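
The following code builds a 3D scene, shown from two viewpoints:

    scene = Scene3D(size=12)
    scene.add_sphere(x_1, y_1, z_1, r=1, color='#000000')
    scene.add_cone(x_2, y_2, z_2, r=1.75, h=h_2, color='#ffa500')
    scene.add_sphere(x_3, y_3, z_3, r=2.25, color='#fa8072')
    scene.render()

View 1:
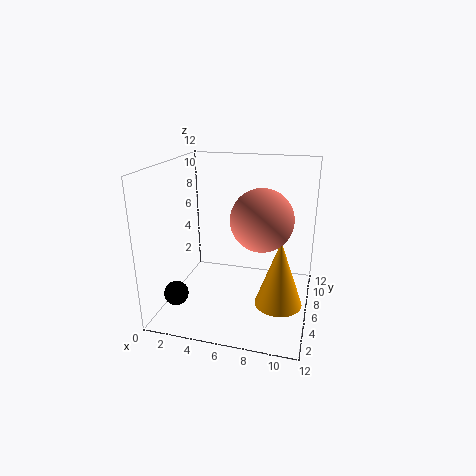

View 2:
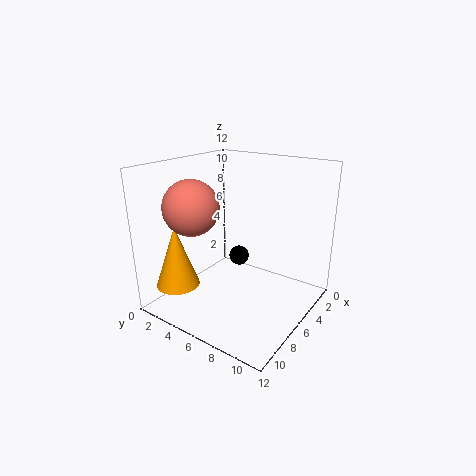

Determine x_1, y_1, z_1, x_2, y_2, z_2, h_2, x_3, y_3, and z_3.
x_1 = 1.5
y_1 = 3
z_1 = 1.75
x_2 = 10
y_2 = 2.75
z_2 = 2.5
h_2 = 5
x_3 = 8.5
y_3 = 3.25
z_3 = 8.75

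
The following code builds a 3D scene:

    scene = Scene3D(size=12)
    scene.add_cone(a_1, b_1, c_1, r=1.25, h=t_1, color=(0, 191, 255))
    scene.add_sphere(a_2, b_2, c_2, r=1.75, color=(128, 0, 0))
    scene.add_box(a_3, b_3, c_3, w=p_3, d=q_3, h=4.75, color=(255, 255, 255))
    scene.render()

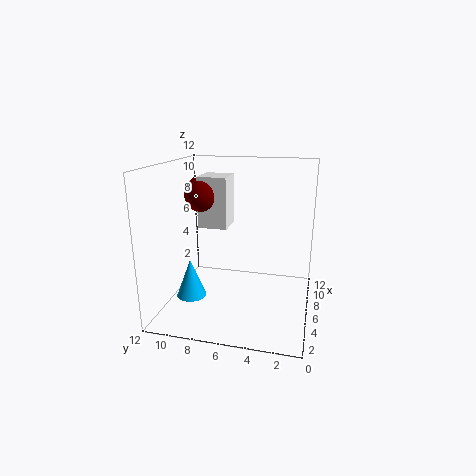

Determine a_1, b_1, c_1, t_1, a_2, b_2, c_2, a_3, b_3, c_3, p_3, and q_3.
a_1 = 4.5; b_1 = 9.75; c_1 = 1; t_1 = 3.25; a_2 = 9.5; b_2 = 10.25; c_2 = 8.75; a_3 = 8.5; b_3 = 7.75; c_3 = 5.75; p_3 = 3; q_3 = 2.75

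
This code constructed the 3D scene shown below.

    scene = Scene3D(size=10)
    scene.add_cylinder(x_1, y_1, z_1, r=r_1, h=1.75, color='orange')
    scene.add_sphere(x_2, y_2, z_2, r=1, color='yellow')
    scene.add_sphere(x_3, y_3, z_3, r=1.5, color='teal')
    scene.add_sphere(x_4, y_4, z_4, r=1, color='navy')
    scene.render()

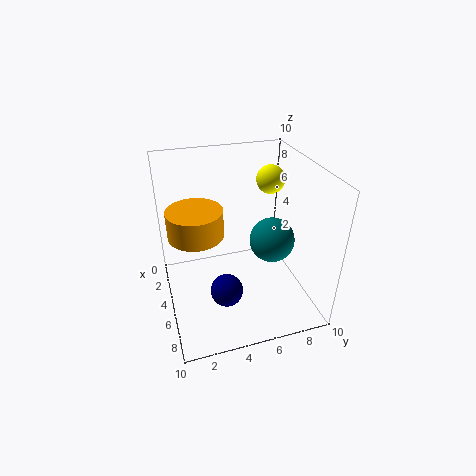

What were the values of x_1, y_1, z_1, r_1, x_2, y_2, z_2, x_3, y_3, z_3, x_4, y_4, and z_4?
x_1 = 5.75; y_1 = 2; z_1 = 6.25; r_1 = 1.75; x_2 = 3.75; y_2 = 7.75; z_2 = 8.5; x_3 = 6.25; y_3 = 7; z_3 = 5.25; x_4 = 8.25; y_4 = 3.25; z_4 = 3.5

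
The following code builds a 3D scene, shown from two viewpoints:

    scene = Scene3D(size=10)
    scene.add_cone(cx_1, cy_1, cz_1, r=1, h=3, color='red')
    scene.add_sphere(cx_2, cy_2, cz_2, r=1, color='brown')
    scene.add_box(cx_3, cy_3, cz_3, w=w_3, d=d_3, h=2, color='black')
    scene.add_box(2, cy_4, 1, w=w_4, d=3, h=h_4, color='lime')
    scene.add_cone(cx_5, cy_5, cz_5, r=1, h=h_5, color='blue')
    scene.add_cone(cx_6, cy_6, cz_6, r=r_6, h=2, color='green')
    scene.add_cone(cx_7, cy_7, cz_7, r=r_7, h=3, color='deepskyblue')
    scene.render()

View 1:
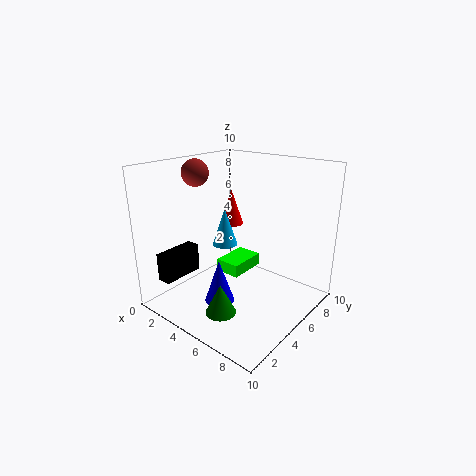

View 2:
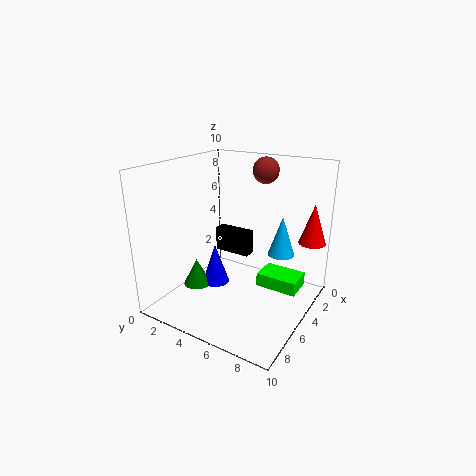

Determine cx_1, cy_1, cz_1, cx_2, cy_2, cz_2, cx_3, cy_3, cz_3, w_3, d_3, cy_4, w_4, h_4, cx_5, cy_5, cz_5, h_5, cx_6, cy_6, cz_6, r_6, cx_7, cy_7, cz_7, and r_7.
cx_1 = 1; cy_1 = 9; cz_1 = 4; cx_2 = 1; cy_2 = 5; cz_2 = 9; cx_3 = 1; cy_3 = 1; cz_3 = 2; w_3 = 1; d_3 = 3; cy_4 = 6; w_4 = 2; h_4 = 1; cx_5 = 5; cy_5 = 3; cz_5 = 1; h_5 = 3; cx_6 = 6; cy_6 = 2; cz_6 = 1; r_6 = 1; cx_7 = 2; cy_7 = 7; cz_7 = 3; r_7 = 1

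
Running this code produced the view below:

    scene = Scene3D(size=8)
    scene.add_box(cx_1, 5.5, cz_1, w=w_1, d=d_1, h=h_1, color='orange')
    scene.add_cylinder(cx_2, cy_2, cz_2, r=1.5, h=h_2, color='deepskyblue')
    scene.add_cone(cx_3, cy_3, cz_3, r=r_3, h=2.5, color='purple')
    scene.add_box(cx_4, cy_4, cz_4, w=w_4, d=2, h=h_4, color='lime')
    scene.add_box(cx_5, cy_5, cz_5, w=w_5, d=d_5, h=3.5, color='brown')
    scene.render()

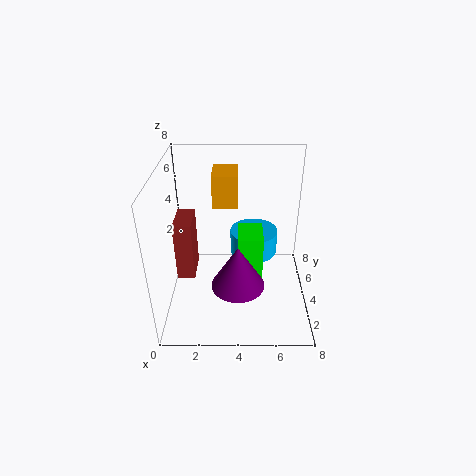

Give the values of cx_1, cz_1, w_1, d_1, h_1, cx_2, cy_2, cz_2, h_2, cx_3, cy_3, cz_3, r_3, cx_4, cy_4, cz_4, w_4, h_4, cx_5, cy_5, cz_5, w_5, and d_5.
cx_1 = 2.5; cz_1 = 5; w_1 = 1.5; d_1 = 2; h_1 = 2; cx_2 = 5; cy_2 = 6.5; cz_2 = 1.5; h_2 = 1.5; cx_3 = 4; cy_3 = 3; cz_3 = 1.5; r_3 = 1.5; cx_4 = 4; cy_4 = 4.5; cz_4 = 0.5; w_4 = 1.5; h_4 = 3; cx_5 = 0.5; cy_5 = 3.5; cz_5 = 1.5; w_5 = 1; d_5 = 2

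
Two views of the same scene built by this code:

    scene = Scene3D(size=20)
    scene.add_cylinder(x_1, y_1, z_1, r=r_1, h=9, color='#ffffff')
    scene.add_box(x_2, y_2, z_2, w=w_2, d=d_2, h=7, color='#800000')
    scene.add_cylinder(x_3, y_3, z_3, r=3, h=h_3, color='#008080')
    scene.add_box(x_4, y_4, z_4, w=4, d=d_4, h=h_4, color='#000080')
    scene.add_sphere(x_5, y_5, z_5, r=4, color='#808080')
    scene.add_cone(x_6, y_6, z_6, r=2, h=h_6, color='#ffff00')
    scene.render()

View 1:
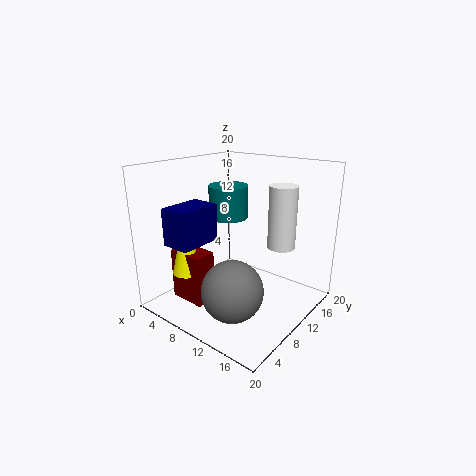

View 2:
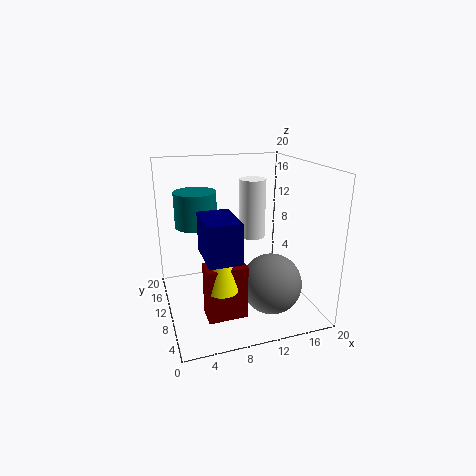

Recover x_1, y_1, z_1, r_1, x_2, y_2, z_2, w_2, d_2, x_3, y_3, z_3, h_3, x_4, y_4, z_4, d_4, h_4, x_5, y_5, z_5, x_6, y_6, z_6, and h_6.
x_1 = 14, y_1 = 15, z_1 = 8, r_1 = 2, x_2 = 4, y_2 = 3, z_2 = 2, w_2 = 5, d_2 = 3, x_3 = 5, y_3 = 14, z_3 = 11, h_3 = 5, x_4 = 4, y_4 = 2, z_4 = 10, d_4 = 6, h_4 = 5, x_5 = 13, y_5 = 5, z_5 = 5, x_6 = 6, y_6 = 4, z_6 = 6, h_6 = 8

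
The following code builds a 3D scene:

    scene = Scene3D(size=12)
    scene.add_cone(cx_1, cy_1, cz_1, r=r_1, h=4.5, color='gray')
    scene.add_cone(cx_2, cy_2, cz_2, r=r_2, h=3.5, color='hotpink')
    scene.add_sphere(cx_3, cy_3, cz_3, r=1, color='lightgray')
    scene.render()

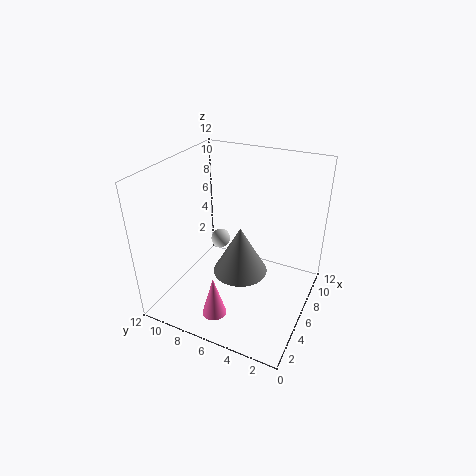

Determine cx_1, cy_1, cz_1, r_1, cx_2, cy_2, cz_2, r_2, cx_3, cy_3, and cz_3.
cx_1 = 7.5; cy_1 = 6.5; cz_1 = 1.5; r_1 = 2.5; cx_2 = 2.5; cy_2 = 6.5; cz_2 = 0.5; r_2 = 1; cx_3 = 11; cy_3 = 10.5; cz_3 = 2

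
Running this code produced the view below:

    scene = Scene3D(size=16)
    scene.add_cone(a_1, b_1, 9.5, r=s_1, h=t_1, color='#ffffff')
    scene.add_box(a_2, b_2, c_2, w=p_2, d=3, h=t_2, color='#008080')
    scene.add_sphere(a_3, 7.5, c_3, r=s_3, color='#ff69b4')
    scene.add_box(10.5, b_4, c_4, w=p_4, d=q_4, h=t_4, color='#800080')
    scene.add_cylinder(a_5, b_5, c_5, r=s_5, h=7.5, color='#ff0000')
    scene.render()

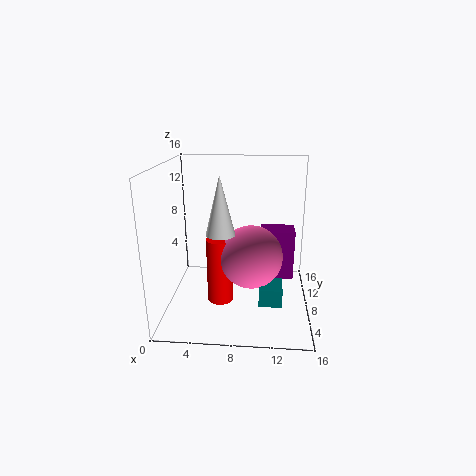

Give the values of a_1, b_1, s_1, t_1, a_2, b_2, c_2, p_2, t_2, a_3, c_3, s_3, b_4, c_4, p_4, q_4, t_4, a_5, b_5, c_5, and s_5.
a_1 = 6.5
b_1 = 5
s_1 = 1.5
t_1 = 6
a_2 = 10.5
b_2 = 4.5
c_2 = 1.5
p_2 = 2.5
t_2 = 2
a_3 = 9.5
c_3 = 6
s_3 = 3.5
b_4 = 10
c_4 = 2
p_4 = 4
q_4 = 3
t_4 = 6
a_5 = 6
b_5 = 7.5
c_5 = 0.5
s_5 = 1.5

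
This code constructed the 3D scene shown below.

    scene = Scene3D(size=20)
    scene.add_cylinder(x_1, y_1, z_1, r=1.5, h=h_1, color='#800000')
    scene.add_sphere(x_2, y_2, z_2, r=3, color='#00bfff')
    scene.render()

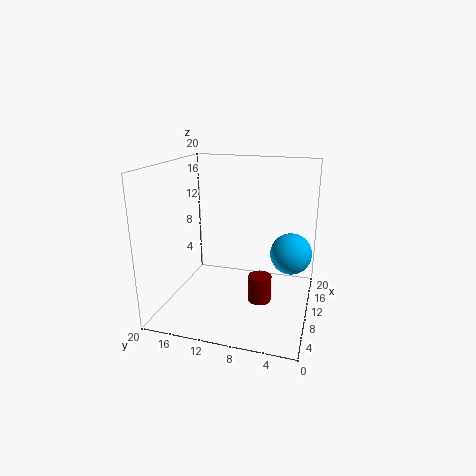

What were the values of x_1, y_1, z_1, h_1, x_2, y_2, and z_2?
x_1 = 6.5, y_1 = 6, z_1 = 3, h_1 = 3.5, x_2 = 13.5, y_2 = 3, z_2 = 7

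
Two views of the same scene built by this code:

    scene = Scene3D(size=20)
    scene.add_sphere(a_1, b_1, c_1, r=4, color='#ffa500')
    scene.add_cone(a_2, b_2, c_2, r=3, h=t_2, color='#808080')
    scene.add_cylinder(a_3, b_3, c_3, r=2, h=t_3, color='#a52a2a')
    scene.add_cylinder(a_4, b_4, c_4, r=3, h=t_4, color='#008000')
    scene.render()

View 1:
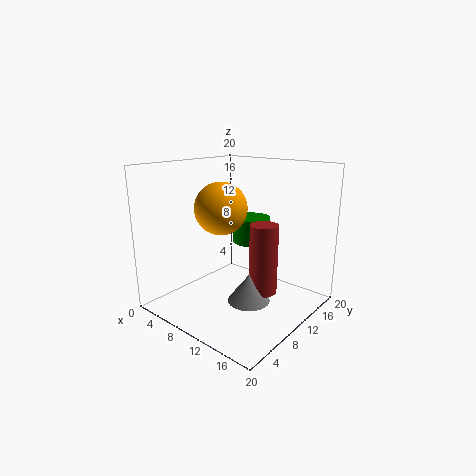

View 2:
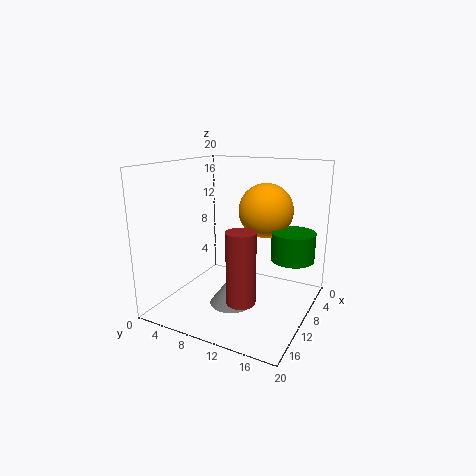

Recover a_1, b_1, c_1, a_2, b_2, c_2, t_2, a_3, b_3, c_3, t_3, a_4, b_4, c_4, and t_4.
a_1 = 5; b_1 = 12; c_1 = 13; a_2 = 12; b_2 = 10; c_2 = 1; t_2 = 4; a_3 = 13; b_3 = 12; c_3 = 2; t_3 = 10; a_4 = 7; b_4 = 17; c_4 = 7; t_4 = 4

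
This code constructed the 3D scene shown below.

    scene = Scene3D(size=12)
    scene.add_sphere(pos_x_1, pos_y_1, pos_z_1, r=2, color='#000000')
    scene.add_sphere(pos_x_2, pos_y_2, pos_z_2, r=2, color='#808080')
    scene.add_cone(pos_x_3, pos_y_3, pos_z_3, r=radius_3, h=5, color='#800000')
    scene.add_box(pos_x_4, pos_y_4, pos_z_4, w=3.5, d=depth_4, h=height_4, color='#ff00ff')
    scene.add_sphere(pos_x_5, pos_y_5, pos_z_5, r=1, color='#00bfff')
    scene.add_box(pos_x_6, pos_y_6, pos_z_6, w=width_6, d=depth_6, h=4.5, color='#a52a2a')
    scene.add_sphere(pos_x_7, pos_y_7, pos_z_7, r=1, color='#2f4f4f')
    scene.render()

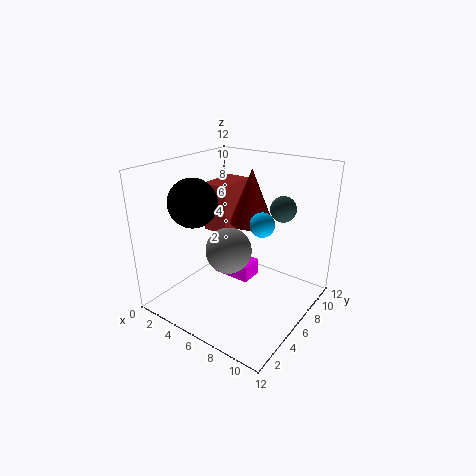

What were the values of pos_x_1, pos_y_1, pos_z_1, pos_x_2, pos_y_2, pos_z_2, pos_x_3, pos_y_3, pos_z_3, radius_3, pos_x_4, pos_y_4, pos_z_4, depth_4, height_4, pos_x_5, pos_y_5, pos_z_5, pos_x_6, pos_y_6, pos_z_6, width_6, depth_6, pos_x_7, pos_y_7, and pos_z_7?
pos_x_1 = 3; pos_y_1 = 4; pos_z_1 = 9; pos_x_2 = 5; pos_y_2 = 6; pos_z_2 = 4.5; pos_x_3 = 5; pos_y_3 = 9.5; pos_z_3 = 6; radius_3 = 2; pos_x_4 = 3; pos_y_4 = 6.5; pos_z_4 = 1.5; depth_4 = 2; height_4 = 1.5; pos_x_5 = 8; pos_y_5 = 6.5; pos_z_5 = 7.5; pos_x_6 = 1; pos_y_6 = 7.5; pos_z_6 = 5; width_6 = 2.5; depth_6 = 4; pos_x_7 = 9.5; pos_y_7 = 7; pos_z_7 = 9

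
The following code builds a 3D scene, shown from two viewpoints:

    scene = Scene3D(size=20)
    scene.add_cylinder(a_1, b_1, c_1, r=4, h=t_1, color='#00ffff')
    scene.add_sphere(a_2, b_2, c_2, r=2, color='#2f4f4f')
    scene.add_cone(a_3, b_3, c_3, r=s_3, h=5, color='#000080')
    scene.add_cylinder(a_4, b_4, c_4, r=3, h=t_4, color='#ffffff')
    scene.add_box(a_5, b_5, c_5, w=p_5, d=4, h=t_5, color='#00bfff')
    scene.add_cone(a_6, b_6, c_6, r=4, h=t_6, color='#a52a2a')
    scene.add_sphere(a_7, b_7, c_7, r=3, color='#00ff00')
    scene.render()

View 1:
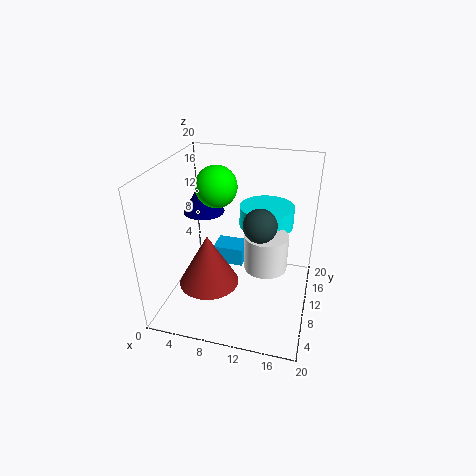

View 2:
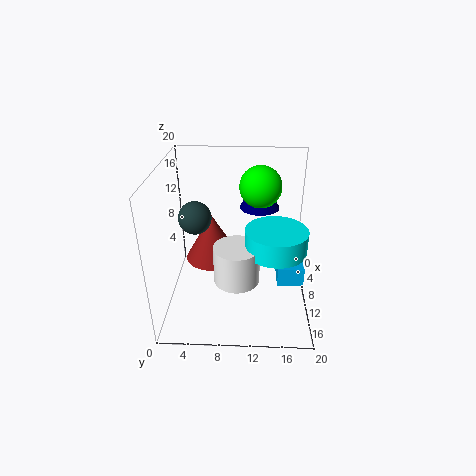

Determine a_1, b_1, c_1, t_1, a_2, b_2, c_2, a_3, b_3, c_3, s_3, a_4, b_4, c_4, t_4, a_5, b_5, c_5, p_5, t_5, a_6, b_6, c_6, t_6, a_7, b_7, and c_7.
a_1 = 13; b_1 = 15; c_1 = 10; t_1 = 3; a_2 = 14; b_2 = 5; c_2 = 15; a_3 = 4; b_3 = 13; c_3 = 12; s_3 = 3; a_4 = 14; b_4 = 10; c_4 = 6; t_4 = 5; a_5 = 4; b_5 = 16; c_5 = 1; p_5 = 5; t_5 = 3; a_6 = 7; b_6 = 6; c_6 = 5; t_6 = 7; a_7 = 6; b_7 = 13; c_7 = 16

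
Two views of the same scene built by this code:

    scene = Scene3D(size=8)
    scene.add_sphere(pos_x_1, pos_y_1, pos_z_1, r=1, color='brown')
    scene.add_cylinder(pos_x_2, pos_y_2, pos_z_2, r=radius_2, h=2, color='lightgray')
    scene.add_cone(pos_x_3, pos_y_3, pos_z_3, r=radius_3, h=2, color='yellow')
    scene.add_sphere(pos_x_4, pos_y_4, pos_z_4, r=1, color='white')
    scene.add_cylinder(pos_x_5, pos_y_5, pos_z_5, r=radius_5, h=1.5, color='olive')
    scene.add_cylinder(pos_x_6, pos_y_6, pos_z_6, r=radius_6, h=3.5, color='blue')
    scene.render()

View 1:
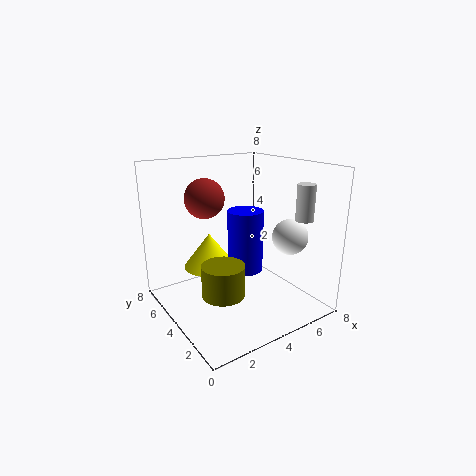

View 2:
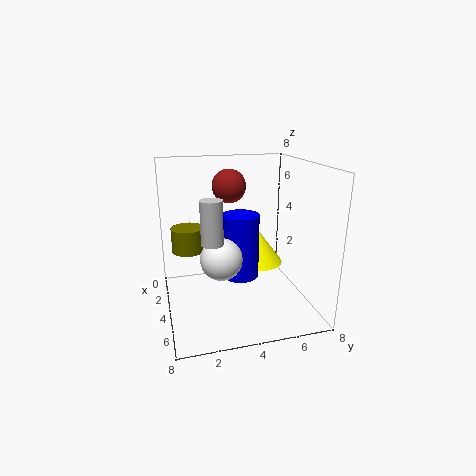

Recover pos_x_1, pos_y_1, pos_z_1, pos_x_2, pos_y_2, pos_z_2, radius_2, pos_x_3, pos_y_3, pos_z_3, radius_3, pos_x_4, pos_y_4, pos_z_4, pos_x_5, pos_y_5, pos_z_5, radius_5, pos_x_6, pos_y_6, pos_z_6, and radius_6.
pos_x_1 = 2, pos_y_1 = 4, pos_z_1 = 6.5, pos_x_2 = 7, pos_y_2 = 2, pos_z_2 = 5, radius_2 = 0.5, pos_x_3 = 3, pos_y_3 = 5.5, pos_z_3 = 2, radius_3 = 1.5, pos_x_4 = 6.5, pos_y_4 = 2.5, pos_z_4 = 4, pos_x_5 = 1.5, pos_y_5 = 1.5, pos_z_5 = 2.5, radius_5 = 1, pos_x_6 = 4.5, pos_y_6 = 4, pos_z_6 = 2, radius_6 = 1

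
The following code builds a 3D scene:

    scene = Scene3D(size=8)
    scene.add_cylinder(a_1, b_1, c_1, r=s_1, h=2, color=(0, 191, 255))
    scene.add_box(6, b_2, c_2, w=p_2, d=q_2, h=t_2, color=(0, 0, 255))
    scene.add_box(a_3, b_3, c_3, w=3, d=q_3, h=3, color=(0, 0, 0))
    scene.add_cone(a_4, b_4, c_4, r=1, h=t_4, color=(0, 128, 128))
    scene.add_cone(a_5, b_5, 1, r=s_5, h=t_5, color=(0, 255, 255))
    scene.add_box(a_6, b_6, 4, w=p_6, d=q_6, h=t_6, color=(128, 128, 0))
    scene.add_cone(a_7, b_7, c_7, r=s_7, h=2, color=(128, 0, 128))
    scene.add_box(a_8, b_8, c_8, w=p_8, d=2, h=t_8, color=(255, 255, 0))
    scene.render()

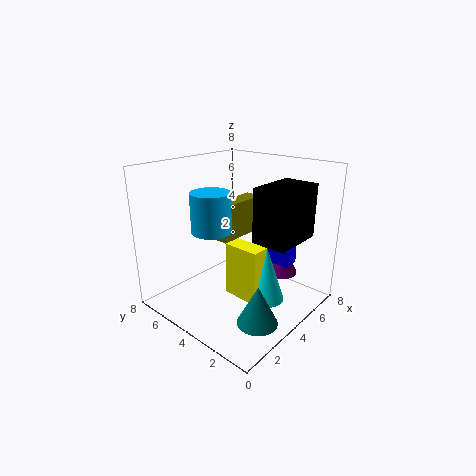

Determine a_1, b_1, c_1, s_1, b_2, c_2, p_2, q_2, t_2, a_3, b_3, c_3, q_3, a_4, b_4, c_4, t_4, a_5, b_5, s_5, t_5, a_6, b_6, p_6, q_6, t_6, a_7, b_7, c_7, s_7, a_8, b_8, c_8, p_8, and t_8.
a_1 = 2
b_1 = 4
c_1 = 5
s_1 = 1
b_2 = 2
c_2 = 2
p_2 = 1
q_2 = 2
t_2 = 1
a_3 = 4
b_3 = 1
c_3 = 4
q_3 = 2
a_4 = 2
b_4 = 1
c_4 = 1
t_4 = 2
a_5 = 4
b_5 = 2
s_5 = 1
t_5 = 3
a_6 = 3
b_6 = 4
p_6 = 3
q_6 = 1
t_6 = 2
a_7 = 7
b_7 = 3
c_7 = 1
s_7 = 1
a_8 = 3
b_8 = 2
c_8 = 1
p_8 = 1
t_8 = 3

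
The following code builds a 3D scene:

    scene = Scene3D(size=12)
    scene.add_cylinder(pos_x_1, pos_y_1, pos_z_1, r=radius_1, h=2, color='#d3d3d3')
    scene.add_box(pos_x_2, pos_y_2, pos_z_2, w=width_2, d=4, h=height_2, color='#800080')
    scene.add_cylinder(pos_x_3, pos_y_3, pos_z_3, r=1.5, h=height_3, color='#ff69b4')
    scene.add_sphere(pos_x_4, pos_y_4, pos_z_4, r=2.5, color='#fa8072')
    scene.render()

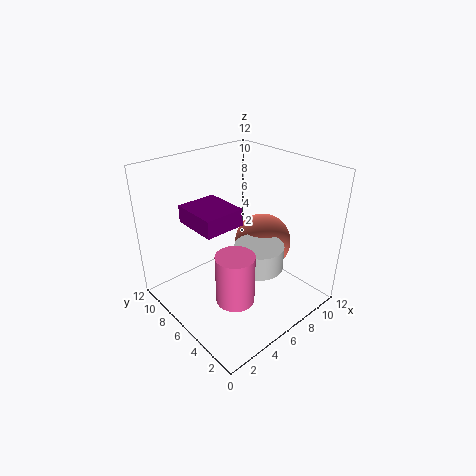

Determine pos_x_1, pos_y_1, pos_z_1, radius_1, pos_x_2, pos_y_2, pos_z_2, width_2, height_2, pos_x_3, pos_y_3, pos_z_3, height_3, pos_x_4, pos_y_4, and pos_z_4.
pos_x_1 = 6.5, pos_y_1 = 4, pos_z_1 = 4, radius_1 = 2, pos_x_2 = 3, pos_y_2 = 6, pos_z_2 = 7, width_2 = 3.5, height_2 = 1.5, pos_x_3 = 3.5, pos_y_3 = 3.5, pos_z_3 = 2.5, height_3 = 4, pos_x_4 = 9, pos_y_4 = 6, pos_z_4 = 4.5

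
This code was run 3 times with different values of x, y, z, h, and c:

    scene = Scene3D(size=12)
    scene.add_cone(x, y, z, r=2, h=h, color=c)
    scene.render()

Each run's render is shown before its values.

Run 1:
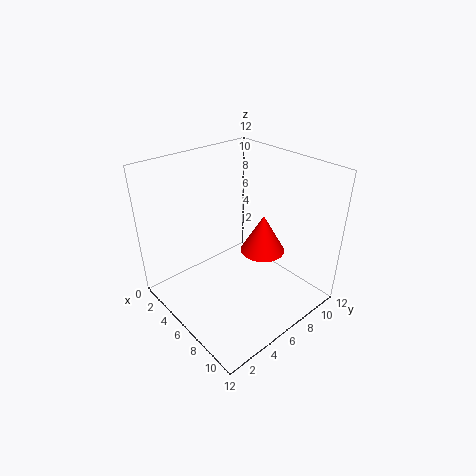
x = 6
y = 9
z = 3.5
h = 3.5
c = 'red'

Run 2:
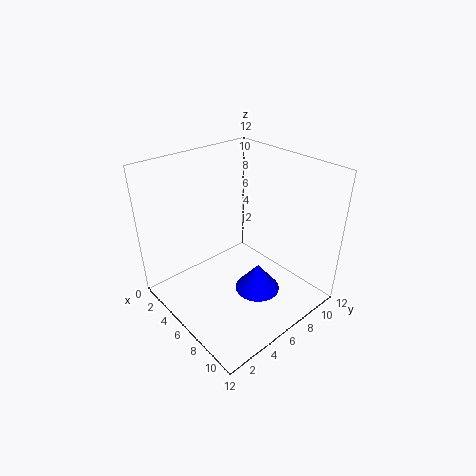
x = 7
y = 7.5
z = 0.5
h = 2.5
c = 'blue'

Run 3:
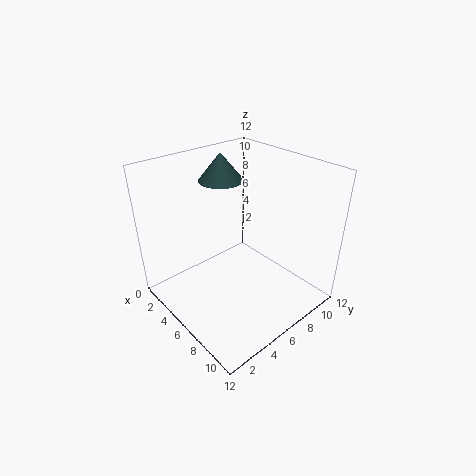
x = 2
y = 7.5
z = 9.5
h = 2.5
c = 'darkslategray'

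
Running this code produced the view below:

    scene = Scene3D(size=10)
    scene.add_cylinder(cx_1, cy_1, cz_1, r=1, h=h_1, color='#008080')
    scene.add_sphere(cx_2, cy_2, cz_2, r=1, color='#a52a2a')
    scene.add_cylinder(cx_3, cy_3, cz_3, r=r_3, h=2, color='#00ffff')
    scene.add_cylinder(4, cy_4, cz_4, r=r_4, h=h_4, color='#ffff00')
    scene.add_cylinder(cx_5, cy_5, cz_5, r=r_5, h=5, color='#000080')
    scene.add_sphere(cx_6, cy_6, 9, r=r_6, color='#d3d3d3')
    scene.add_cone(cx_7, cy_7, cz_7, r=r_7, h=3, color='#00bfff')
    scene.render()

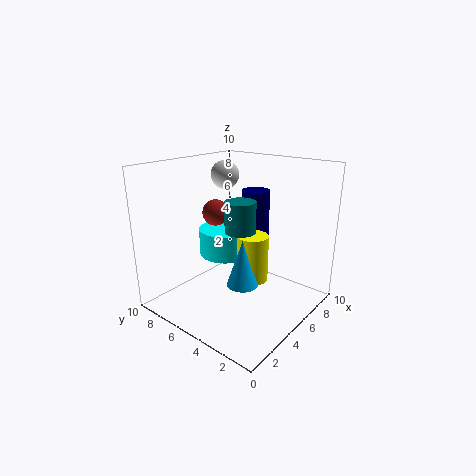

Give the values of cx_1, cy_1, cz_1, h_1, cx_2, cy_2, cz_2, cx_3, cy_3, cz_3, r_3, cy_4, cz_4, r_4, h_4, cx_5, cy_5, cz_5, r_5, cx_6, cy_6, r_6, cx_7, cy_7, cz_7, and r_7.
cx_1 = 4; cy_1 = 4; cz_1 = 6; h_1 = 2; cx_2 = 6; cy_2 = 8; cz_2 = 6; cx_3 = 6; cy_3 = 7; cz_3 = 3; r_3 = 2; cy_4 = 3; cz_4 = 3; r_4 = 1; h_4 = 3; cx_5 = 7; cy_5 = 5; cz_5 = 3; r_5 = 1; cx_6 = 6; cy_6 = 7; r_6 = 1; cx_7 = 3; cy_7 = 3; cz_7 = 3; r_7 = 1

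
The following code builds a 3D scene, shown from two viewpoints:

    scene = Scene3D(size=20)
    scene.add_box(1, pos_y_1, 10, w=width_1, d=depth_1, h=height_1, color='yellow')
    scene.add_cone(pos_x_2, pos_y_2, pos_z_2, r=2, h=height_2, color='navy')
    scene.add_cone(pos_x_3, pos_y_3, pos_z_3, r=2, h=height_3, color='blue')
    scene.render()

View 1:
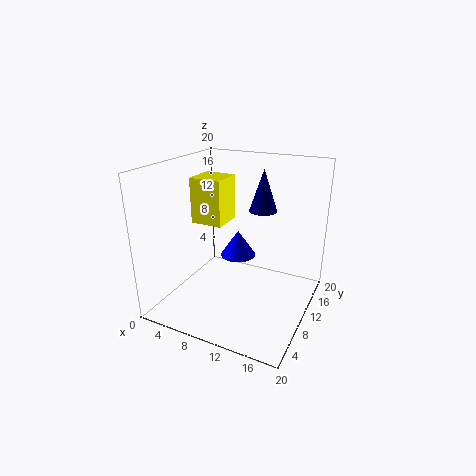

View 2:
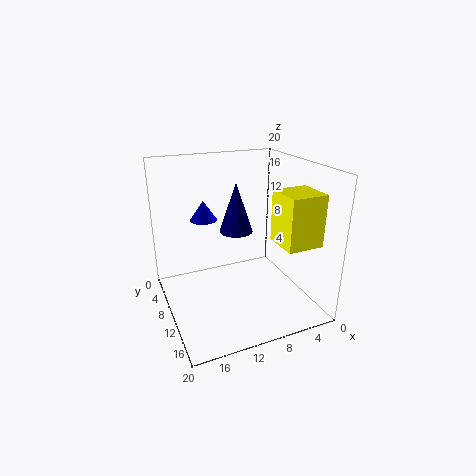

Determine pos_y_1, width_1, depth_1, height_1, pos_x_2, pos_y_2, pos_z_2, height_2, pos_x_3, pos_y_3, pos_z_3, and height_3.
pos_y_1 = 12, width_1 = 5, depth_1 = 5, height_1 = 7, pos_x_2 = 12, pos_y_2 = 14, pos_z_2 = 13, height_2 = 6, pos_x_3 = 13, pos_y_3 = 4, pos_z_3 = 11, height_3 = 3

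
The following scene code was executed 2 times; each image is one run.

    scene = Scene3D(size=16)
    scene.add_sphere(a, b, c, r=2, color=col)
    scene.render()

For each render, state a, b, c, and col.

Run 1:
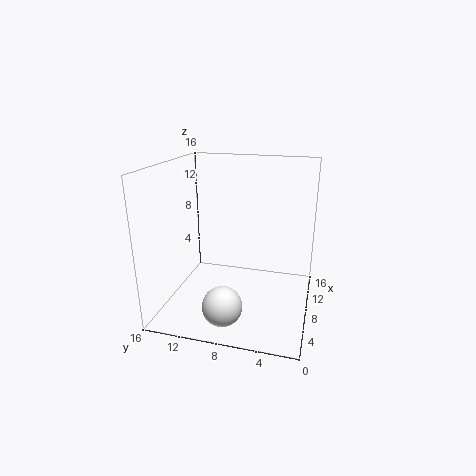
a = 2; b = 8; c = 3; col = 'white'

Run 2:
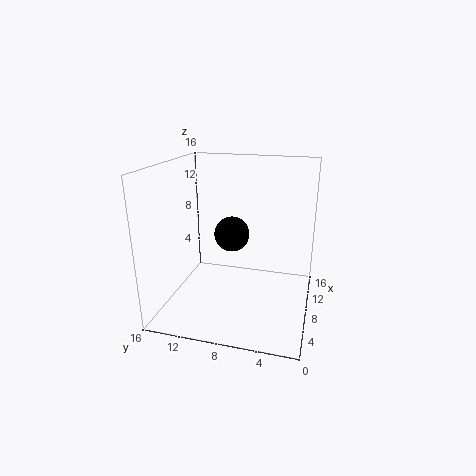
a = 9; b = 9; c = 8; col = 'black'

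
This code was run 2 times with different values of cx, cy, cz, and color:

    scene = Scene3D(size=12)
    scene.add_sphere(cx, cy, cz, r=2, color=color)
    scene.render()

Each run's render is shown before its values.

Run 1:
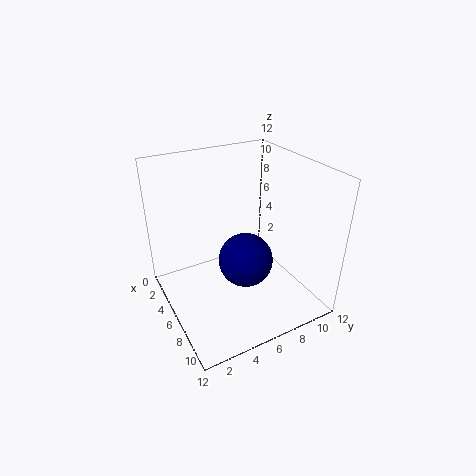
cx = 9
cy = 5
cz = 6
color = 'navy'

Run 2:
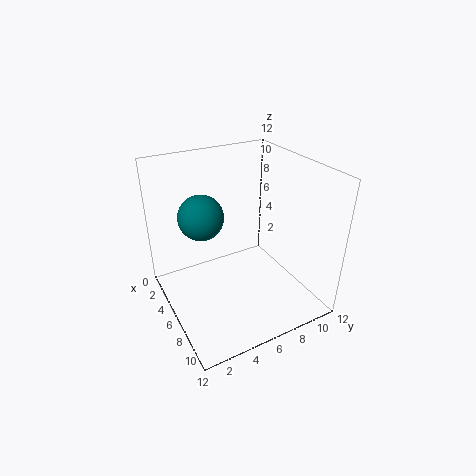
cx = 3
cy = 4
cz = 7
color = 'teal'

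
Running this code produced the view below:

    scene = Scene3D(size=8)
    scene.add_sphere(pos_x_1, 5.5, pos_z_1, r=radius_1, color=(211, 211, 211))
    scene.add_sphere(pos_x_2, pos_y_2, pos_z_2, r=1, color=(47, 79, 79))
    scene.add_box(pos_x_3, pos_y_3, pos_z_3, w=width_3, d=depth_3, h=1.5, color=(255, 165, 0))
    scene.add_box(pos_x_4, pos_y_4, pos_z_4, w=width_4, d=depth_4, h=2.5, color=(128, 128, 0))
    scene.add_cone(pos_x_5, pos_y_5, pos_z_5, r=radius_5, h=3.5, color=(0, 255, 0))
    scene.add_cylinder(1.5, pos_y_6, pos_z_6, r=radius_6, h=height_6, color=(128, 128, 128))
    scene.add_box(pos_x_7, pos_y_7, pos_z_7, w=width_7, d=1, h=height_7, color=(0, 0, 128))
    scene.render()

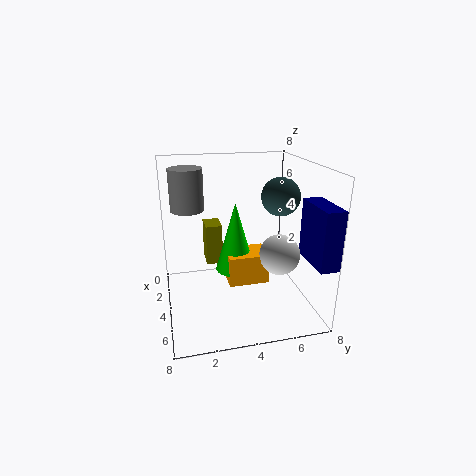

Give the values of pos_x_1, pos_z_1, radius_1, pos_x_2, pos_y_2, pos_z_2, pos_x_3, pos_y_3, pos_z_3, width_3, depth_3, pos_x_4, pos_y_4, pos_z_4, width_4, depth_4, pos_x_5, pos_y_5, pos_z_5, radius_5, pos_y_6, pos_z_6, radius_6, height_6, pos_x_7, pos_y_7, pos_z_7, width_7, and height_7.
pos_x_1 = 6.5
pos_z_1 = 4
radius_1 = 1
pos_x_2 = 5
pos_y_2 = 6
pos_z_2 = 6.5
pos_x_3 = 5
pos_y_3 = 3
pos_z_3 = 2.5
width_3 = 1.5
depth_3 = 2
pos_x_4 = 0.5
pos_y_4 = 2.5
pos_z_4 = 1.5
width_4 = 1.5
depth_4 = 1
pos_x_5 = 5.5
pos_y_5 = 3.5
pos_z_5 = 3
radius_5 = 1
pos_y_6 = 1.5
pos_z_6 = 5
radius_6 = 1
height_6 = 2.5
pos_x_7 = 5.5
pos_y_7 = 7
pos_z_7 = 3.5
width_7 = 2.5
height_7 = 3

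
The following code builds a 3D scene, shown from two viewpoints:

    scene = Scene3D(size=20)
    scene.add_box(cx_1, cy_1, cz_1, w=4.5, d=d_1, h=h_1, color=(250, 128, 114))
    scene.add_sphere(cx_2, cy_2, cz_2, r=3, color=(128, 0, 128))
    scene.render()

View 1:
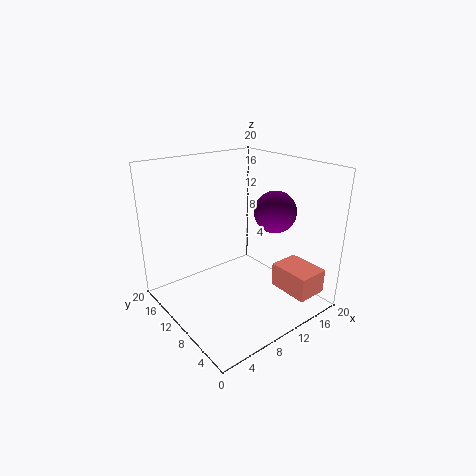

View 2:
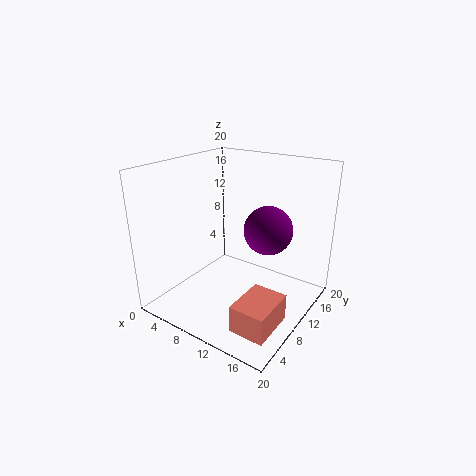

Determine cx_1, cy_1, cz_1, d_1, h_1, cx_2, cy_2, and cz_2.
cx_1 = 14.5
cy_1 = 1.5
cz_1 = 2
d_1 = 6
h_1 = 3.5
cx_2 = 15.5
cy_2 = 8.5
cz_2 = 13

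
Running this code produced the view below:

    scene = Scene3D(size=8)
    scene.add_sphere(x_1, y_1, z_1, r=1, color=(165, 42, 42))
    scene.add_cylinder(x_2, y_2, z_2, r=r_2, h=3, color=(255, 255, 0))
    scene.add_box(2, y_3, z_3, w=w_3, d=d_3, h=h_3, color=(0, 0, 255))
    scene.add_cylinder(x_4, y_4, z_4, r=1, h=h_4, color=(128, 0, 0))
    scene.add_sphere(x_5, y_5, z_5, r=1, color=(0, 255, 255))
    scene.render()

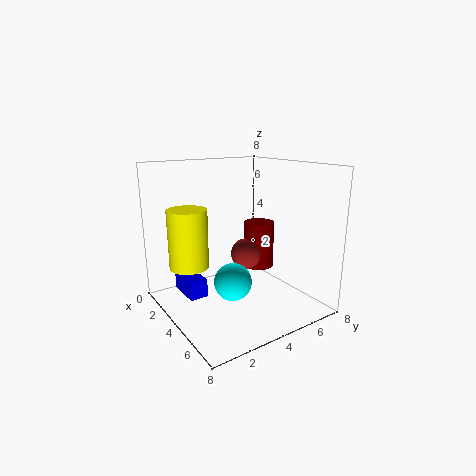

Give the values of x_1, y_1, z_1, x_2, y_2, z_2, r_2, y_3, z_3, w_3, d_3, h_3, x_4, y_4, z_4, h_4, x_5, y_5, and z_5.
x_1 = 2
y_1 = 6
z_1 = 2
x_2 = 4
y_2 = 1
z_2 = 3
r_2 = 1
y_3 = 1
z_3 = 1
w_3 = 2
d_3 = 1
h_3 = 1
x_4 = 2
y_4 = 7
z_4 = 1
h_4 = 3
x_5 = 5
y_5 = 3
z_5 = 2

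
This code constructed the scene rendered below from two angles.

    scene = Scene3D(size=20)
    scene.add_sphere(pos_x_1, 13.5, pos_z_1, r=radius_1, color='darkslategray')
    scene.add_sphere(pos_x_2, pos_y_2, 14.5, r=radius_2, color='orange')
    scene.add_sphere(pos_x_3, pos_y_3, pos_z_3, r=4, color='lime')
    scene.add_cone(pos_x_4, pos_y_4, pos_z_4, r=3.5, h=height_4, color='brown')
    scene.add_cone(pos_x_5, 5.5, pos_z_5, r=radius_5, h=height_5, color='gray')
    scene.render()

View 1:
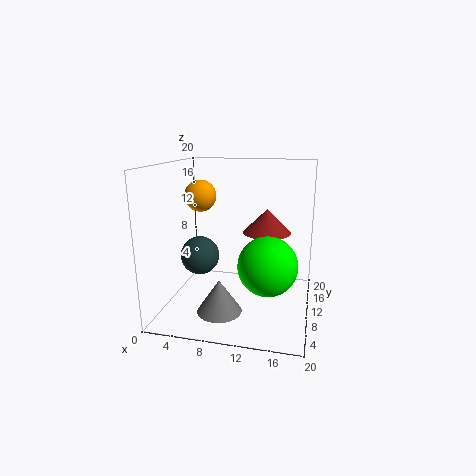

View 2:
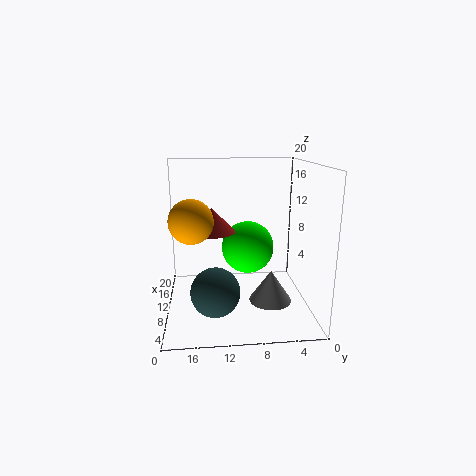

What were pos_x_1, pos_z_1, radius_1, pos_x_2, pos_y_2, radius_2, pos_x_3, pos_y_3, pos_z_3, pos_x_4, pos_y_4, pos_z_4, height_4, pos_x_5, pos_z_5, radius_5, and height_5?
pos_x_1 = 3
pos_z_1 = 5.5
radius_1 = 3
pos_x_2 = 2.5
pos_y_2 = 16
radius_2 = 2.5
pos_x_3 = 14.5
pos_y_3 = 8
pos_z_3 = 7
pos_x_4 = 13.5
pos_y_4 = 13.5
pos_z_4 = 10
height_4 = 3.5
pos_x_5 = 8.5
pos_z_5 = 1
radius_5 = 3
height_5 = 4.5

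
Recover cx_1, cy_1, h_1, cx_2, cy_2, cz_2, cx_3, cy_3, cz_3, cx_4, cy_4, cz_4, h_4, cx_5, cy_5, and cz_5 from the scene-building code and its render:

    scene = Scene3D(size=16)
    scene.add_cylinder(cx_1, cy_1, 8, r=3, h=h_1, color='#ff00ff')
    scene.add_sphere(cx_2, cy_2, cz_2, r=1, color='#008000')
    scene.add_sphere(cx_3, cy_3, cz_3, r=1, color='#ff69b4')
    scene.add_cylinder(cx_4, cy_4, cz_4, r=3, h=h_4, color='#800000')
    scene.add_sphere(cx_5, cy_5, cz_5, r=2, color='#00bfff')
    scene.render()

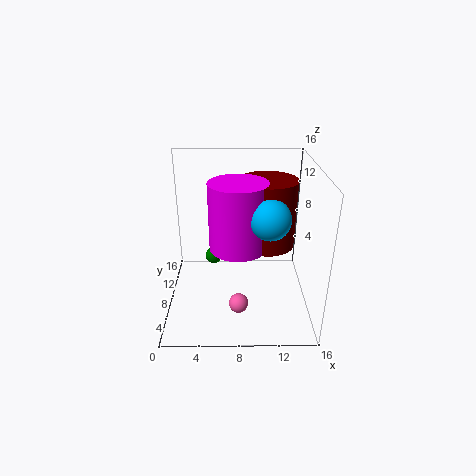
cx_1 = 8; cy_1 = 6; h_1 = 7; cx_2 = 5; cy_2 = 11; cz_2 = 4; cx_3 = 8; cy_3 = 3; cz_3 = 3; cx_4 = 11; cy_4 = 7; cz_4 = 8; h_4 = 7; cx_5 = 11; cy_5 = 4; cz_5 = 12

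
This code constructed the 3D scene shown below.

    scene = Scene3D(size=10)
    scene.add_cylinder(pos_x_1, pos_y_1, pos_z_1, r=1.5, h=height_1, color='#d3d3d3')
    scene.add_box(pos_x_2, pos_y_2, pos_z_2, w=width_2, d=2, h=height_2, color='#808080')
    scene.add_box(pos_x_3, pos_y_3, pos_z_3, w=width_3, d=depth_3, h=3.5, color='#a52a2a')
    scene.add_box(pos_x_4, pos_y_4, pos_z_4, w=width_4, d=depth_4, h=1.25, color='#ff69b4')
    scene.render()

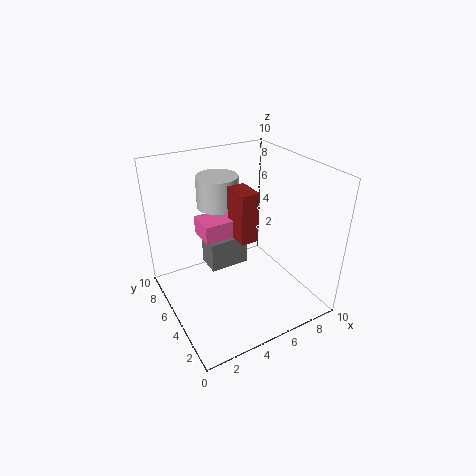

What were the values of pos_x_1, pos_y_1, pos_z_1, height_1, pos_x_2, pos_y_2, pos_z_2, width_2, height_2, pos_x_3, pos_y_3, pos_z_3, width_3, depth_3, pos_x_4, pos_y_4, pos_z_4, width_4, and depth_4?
pos_x_1 = 4.75
pos_y_1 = 7.5
pos_z_1 = 6.5
height_1 = 2.25
pos_x_2 = 4.25
pos_y_2 = 7.75
pos_z_2 = 0.5
width_2 = 3.25
height_2 = 2.5
pos_x_3 = 4.75
pos_y_3 = 4
pos_z_3 = 5
width_3 = 1.25
depth_3 = 2
pos_x_4 = 2.75
pos_y_4 = 5.25
pos_z_4 = 5
width_4 = 2.75
depth_4 = 2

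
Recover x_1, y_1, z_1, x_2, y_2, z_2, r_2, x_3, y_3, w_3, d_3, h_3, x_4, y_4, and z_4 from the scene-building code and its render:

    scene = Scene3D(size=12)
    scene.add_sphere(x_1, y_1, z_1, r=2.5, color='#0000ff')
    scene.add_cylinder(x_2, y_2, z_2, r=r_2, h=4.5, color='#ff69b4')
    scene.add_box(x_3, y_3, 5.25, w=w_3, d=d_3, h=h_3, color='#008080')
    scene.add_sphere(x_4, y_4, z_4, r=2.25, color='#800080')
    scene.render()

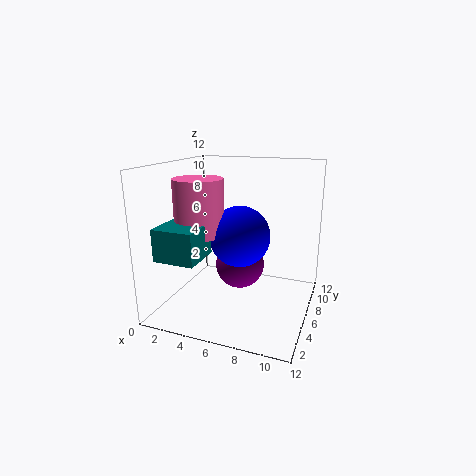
x_1 = 6.25
y_1 = 5.75
z_1 = 6.25
x_2 = 3.25
y_2 = 4.5
z_2 = 6.5
r_2 = 2
x_3 = 1.25
y_3 = 0.75
w_3 = 3.25
d_3 = 3.25
h_3 = 2.5
x_4 = 5.25
y_4 = 8.5
z_4 = 2.5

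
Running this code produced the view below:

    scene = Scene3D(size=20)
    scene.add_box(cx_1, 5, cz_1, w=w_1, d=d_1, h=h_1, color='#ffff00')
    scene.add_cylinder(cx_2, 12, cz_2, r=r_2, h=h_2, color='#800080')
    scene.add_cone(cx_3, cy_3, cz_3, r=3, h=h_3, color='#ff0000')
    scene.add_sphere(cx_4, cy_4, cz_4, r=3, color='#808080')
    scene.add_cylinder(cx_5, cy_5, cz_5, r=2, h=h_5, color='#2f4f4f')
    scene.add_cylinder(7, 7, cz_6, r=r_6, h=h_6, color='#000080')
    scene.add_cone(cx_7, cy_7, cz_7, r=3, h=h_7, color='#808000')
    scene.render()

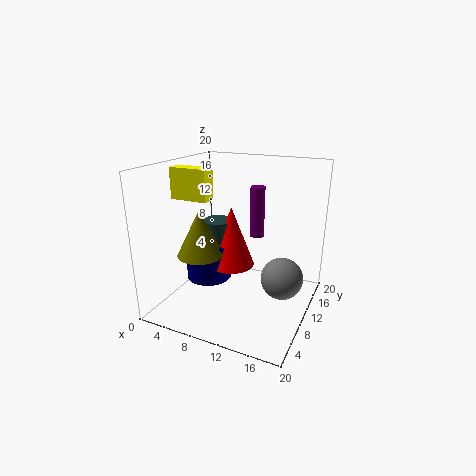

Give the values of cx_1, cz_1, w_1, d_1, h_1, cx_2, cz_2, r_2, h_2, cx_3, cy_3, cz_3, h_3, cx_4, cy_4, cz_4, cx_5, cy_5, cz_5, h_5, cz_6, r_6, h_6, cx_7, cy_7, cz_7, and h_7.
cx_1 = 3, cz_1 = 16, w_1 = 5, d_1 = 2, h_1 = 4, cx_2 = 12, cz_2 = 10, r_2 = 1, h_2 = 7, cx_3 = 10, cy_3 = 8, cz_3 = 7, h_3 = 8, cx_4 = 16, cy_4 = 12, cz_4 = 4, cx_5 = 8, cy_5 = 8, cz_5 = 9, h_5 = 4, cz_6 = 5, r_6 = 3, h_6 = 5, cx_7 = 7, cy_7 = 5, cz_7 = 9, h_7 = 6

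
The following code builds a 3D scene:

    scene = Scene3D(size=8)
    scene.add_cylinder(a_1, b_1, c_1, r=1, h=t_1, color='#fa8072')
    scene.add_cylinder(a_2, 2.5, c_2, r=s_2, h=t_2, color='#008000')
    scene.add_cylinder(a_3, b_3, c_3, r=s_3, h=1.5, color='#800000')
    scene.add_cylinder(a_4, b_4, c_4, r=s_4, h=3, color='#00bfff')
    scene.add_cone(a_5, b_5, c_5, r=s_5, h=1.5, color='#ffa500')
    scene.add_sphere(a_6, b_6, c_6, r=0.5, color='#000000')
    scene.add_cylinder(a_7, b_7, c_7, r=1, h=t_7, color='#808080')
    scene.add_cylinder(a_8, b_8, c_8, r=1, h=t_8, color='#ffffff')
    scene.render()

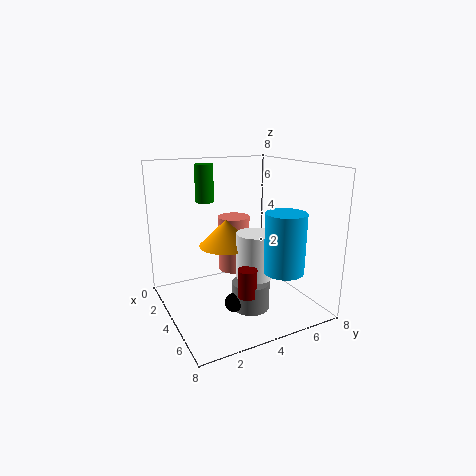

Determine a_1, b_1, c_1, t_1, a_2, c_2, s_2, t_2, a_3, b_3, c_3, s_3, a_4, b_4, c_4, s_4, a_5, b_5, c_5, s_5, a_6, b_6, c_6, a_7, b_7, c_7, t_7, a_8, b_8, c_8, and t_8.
a_1 = 1.5; b_1 = 5; c_1 = 1; t_1 = 3.5; a_2 = 3; c_2 = 6; s_2 = 0.5; t_2 = 2; a_3 = 6; b_3 = 3.5; c_3 = 1.5; s_3 = 0.5; a_4 = 7; b_4 = 5; c_4 = 3; s_4 = 1; a_5 = 3.5; b_5 = 3.5; c_5 = 3.5; s_5 = 1.5; a_6 = 5.5; b_6 = 3; c_6 = 1; a_7 = 5.5; b_7 = 4; c_7 = 0.5; t_7 = 1.5; a_8 = 5; b_8 = 4.5; c_8 = 2; t_8 = 2.5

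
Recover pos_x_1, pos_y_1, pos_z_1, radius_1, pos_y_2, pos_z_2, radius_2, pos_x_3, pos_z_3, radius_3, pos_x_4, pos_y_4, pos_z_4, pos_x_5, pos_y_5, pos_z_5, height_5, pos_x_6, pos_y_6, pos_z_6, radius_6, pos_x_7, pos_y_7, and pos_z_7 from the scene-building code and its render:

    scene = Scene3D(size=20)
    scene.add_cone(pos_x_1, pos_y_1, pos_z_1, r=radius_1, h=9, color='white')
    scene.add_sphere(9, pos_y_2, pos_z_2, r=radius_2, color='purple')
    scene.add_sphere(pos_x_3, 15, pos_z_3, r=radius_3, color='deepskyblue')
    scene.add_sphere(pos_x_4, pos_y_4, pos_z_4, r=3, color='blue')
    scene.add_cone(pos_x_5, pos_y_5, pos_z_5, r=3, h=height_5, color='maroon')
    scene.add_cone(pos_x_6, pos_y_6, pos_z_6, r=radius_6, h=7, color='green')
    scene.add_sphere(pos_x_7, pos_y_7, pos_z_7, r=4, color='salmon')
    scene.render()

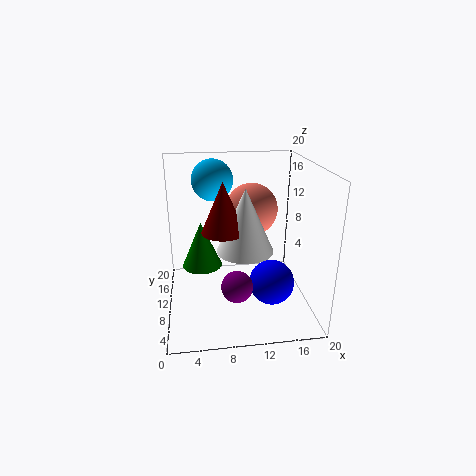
pos_x_1 = 11; pos_y_1 = 10; pos_z_1 = 8; radius_1 = 4; pos_y_2 = 4; pos_z_2 = 6; radius_2 = 2; pos_x_3 = 7; pos_z_3 = 17; radius_3 = 3; pos_x_4 = 14; pos_y_4 = 6; pos_z_4 = 5; pos_x_5 = 8; pos_y_5 = 10; pos_z_5 = 11; height_5 = 7; pos_x_6 = 5; pos_y_6 = 14; pos_z_6 = 4; radius_6 = 3; pos_x_7 = 13; pos_y_7 = 16; pos_z_7 = 12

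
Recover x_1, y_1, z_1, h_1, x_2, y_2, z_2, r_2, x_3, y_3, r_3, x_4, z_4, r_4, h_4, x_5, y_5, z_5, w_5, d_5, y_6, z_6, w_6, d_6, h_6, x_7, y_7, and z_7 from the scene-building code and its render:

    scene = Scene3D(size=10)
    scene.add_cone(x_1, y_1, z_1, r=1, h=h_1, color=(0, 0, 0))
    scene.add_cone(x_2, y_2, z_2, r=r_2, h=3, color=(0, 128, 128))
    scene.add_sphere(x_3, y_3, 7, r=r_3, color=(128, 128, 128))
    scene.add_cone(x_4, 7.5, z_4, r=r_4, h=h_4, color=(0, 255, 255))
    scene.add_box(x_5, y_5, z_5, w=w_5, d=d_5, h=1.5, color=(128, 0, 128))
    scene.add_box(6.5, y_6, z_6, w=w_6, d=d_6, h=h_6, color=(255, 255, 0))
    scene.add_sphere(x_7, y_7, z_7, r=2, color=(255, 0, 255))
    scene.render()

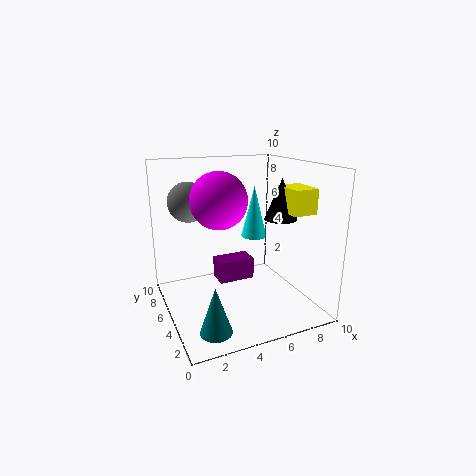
x_1 = 6.5; y_1 = 2; z_1 = 7; h_1 = 2.5; x_2 = 2; y_2 = 1.5; z_2 = 0.5; r_2 = 1; x_3 = 2.5; y_3 = 8.5; r_3 = 1.5; x_4 = 7.5; z_4 = 4; r_4 = 1; h_4 = 4; x_5 = 3.5; y_5 = 4.5; z_5 = 2; w_5 = 2.5; d_5 = 1.5; y_6 = 0.5; z_6 = 7.5; w_6 = 1.5; d_6 = 2; h_6 = 1.5; x_7 = 4; y_7 = 6; z_7 = 7.5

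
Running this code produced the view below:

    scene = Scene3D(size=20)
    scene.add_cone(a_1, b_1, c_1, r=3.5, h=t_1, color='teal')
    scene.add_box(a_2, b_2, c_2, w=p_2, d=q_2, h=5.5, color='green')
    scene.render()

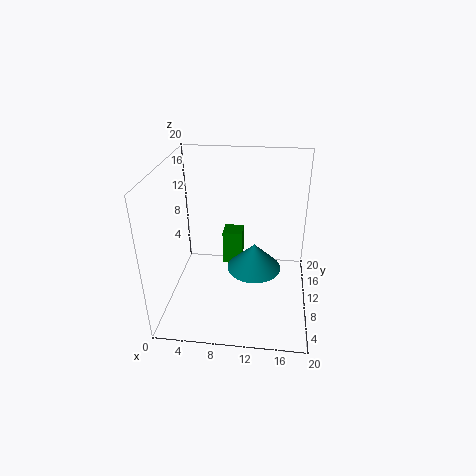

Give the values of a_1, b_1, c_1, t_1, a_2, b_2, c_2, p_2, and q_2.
a_1 = 12.5, b_1 = 7, c_1 = 7.5, t_1 = 3.5, a_2 = 7, b_2 = 14.5, c_2 = 2.5, p_2 = 3, q_2 = 3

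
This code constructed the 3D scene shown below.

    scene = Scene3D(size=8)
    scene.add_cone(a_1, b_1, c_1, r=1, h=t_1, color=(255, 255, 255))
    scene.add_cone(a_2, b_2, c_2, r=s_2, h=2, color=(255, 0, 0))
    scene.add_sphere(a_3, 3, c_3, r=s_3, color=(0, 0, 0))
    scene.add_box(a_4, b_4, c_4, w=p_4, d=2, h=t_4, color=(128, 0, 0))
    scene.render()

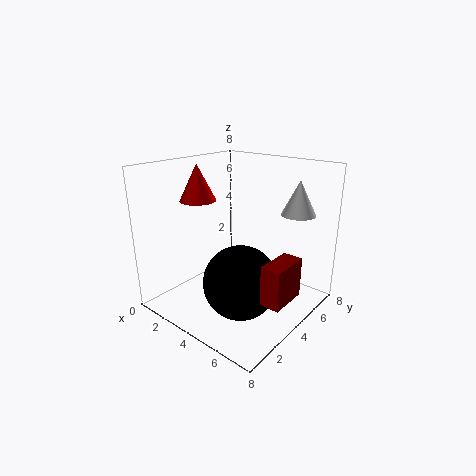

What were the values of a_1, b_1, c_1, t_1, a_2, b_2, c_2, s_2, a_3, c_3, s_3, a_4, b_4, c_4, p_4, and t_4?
a_1 = 6, b_1 = 7, c_1 = 5, t_1 = 2, a_2 = 2, b_2 = 3, c_2 = 6, s_2 = 1, a_3 = 5, c_3 = 2, s_3 = 2, a_4 = 7, b_4 = 2, c_4 = 2, p_4 = 1, t_4 = 2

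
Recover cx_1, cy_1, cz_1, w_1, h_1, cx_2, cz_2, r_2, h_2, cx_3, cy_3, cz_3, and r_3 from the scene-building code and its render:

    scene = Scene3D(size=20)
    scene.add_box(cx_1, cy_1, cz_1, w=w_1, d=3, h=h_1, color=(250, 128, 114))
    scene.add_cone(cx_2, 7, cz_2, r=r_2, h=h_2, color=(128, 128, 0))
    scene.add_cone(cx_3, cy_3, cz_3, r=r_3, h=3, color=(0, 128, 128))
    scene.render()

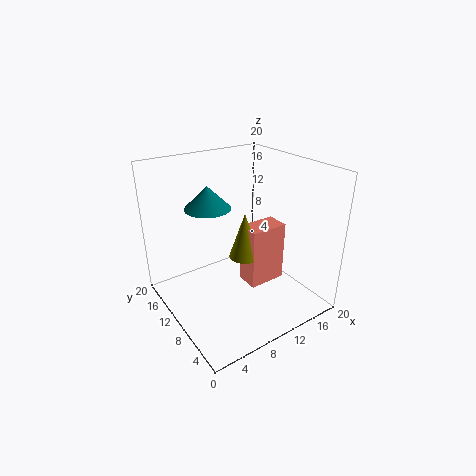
cx_1 = 9; cy_1 = 5; cz_1 = 5; w_1 = 5; h_1 = 8; cx_2 = 9; cz_2 = 9; r_2 = 2; h_2 = 6; cx_3 = 6; cy_3 = 11; cz_3 = 15; r_3 = 3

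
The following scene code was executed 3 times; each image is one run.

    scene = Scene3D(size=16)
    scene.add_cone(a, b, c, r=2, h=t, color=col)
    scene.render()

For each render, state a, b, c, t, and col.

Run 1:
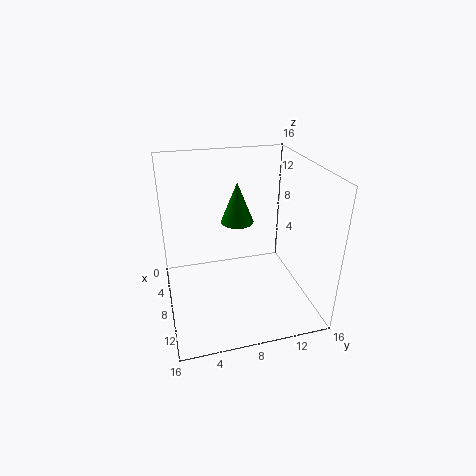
a = 4
b = 9
c = 8
t = 5
col = 'green'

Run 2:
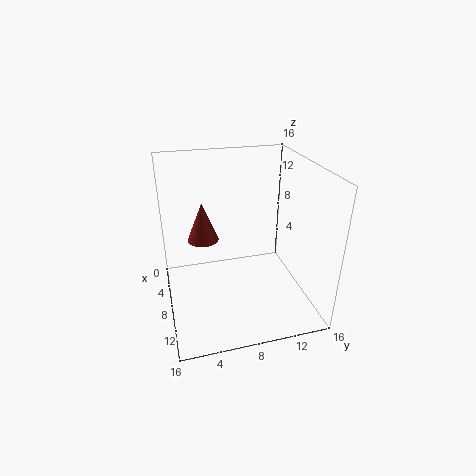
a = 2
b = 5
c = 5
t = 5
col = 'brown'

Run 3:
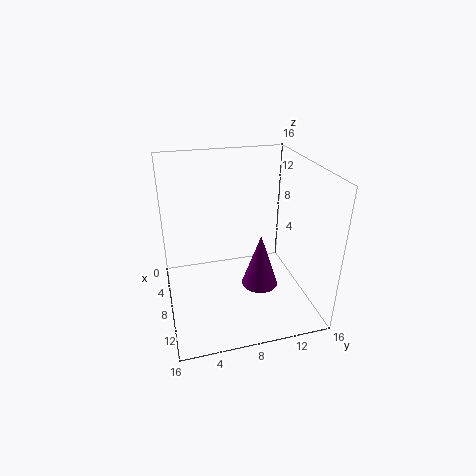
a = 10
b = 10
c = 3
t = 6
col = 'purple'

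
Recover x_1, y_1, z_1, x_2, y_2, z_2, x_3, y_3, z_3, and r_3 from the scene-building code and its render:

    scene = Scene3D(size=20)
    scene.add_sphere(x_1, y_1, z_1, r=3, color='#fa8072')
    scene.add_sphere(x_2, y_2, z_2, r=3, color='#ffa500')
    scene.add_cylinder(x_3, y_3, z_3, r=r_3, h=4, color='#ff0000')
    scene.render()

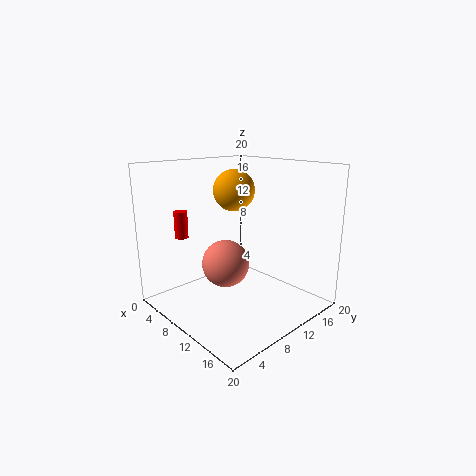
x_1 = 12; y_1 = 6; z_1 = 8; x_2 = 7; y_2 = 12; z_2 = 16; x_3 = 2; y_3 = 6; z_3 = 9; r_3 = 1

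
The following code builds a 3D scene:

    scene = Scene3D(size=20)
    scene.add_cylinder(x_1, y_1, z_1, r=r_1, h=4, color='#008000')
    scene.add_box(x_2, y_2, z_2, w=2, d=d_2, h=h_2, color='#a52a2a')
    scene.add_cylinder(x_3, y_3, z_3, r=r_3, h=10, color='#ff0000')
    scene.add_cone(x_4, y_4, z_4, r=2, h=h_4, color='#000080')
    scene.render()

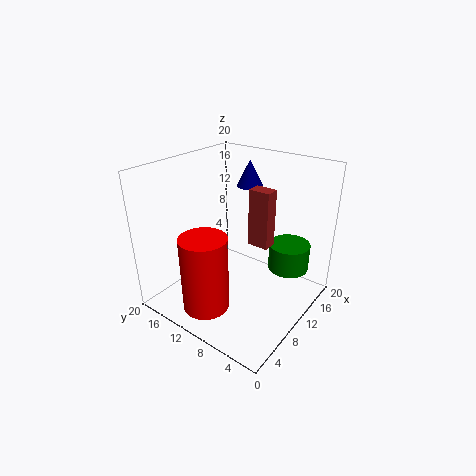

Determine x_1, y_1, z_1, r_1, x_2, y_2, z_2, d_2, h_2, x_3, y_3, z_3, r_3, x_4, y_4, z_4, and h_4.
x_1 = 16
y_1 = 5
z_1 = 4
r_1 = 3
x_2 = 11
y_2 = 6
z_2 = 9
d_2 = 3
h_2 = 8
x_3 = 3
y_3 = 10
z_3 = 3
r_3 = 3
x_4 = 17
y_4 = 13
z_4 = 15
h_4 = 4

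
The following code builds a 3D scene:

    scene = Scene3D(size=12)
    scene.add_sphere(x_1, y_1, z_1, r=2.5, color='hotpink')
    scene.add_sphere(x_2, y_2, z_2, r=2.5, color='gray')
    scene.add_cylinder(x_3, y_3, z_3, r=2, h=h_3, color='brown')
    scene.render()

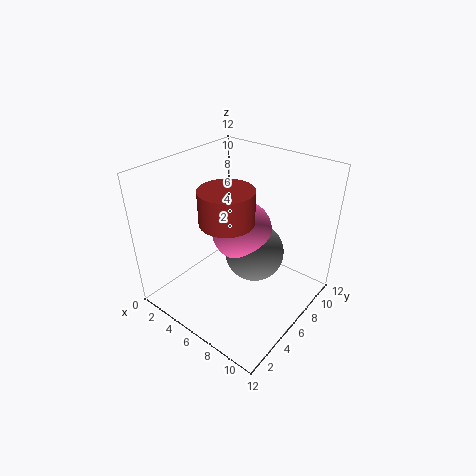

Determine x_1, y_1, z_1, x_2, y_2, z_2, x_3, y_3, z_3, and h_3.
x_1 = 6; y_1 = 6.5; z_1 = 6.5; x_2 = 7; y_2 = 7; z_2 = 4.5; x_3 = 7; y_3 = 3.5; z_3 = 9; h_3 = 2.5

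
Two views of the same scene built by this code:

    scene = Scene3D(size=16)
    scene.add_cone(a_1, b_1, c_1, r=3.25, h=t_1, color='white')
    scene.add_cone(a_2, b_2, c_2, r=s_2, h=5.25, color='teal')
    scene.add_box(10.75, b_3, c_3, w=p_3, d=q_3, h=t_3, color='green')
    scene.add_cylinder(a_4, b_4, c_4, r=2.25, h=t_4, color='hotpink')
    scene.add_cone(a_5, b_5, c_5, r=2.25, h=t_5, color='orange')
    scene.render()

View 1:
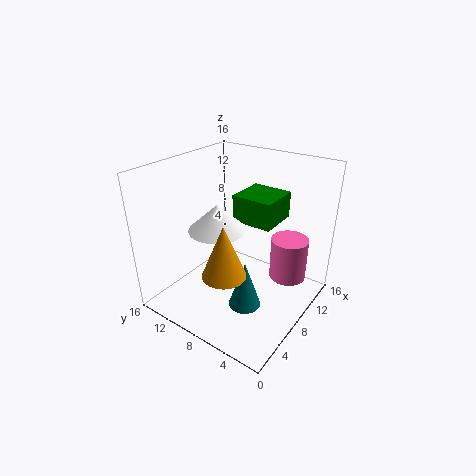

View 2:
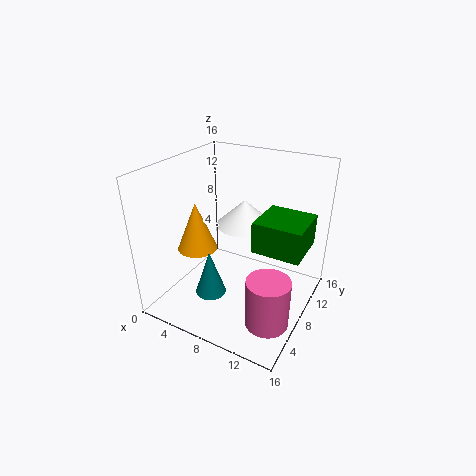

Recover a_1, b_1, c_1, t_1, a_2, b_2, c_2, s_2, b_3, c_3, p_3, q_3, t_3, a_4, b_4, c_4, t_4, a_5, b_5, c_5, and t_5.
a_1 = 7.5, b_1 = 10.5, c_1 = 8.5, t_1 = 3, a_2 = 5.75, b_2 = 5.5, c_2 = 1.5, s_2 = 1.75, b_3 = 5.75, c_3 = 8.25, p_3 = 5, q_3 = 5, t_3 = 3.25, a_4 = 13.5, b_4 = 4.25, c_4 = 1.25, t_4 = 5.25, a_5 = 3.5, b_5 = 6.5, c_5 = 6.25, t_5 = 5.5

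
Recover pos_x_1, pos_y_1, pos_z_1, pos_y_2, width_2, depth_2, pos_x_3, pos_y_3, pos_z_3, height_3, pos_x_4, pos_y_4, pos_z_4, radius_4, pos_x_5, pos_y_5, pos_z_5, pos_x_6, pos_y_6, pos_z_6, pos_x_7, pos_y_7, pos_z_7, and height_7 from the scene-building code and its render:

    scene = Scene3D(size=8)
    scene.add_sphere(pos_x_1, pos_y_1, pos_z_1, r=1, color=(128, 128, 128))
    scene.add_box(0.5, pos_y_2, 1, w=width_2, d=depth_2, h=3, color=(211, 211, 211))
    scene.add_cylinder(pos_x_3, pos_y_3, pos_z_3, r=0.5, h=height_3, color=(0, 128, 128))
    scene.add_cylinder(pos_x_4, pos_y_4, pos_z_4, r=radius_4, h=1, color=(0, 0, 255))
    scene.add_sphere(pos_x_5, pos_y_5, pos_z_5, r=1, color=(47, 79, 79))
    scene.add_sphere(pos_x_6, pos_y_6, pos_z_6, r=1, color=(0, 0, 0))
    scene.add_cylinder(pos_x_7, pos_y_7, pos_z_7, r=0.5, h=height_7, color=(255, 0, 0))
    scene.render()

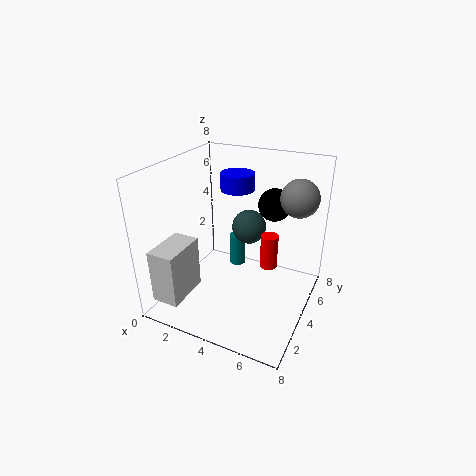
pos_x_1 = 7; pos_y_1 = 5; pos_z_1 = 6.5; pos_y_2 = 0.5; width_2 = 1.5; depth_2 = 2.5; pos_x_3 = 3; pos_y_3 = 6; pos_z_3 = 1; height_3 = 2; pos_x_4 = 3; pos_y_4 = 6; pos_z_4 = 6; radius_4 = 1; pos_x_5 = 4; pos_y_5 = 5.5; pos_z_5 = 4; pos_x_6 = 5; pos_y_6 = 7; pos_z_6 = 5; pos_x_7 = 5.5; pos_y_7 = 5; pos_z_7 = 2; height_7 = 2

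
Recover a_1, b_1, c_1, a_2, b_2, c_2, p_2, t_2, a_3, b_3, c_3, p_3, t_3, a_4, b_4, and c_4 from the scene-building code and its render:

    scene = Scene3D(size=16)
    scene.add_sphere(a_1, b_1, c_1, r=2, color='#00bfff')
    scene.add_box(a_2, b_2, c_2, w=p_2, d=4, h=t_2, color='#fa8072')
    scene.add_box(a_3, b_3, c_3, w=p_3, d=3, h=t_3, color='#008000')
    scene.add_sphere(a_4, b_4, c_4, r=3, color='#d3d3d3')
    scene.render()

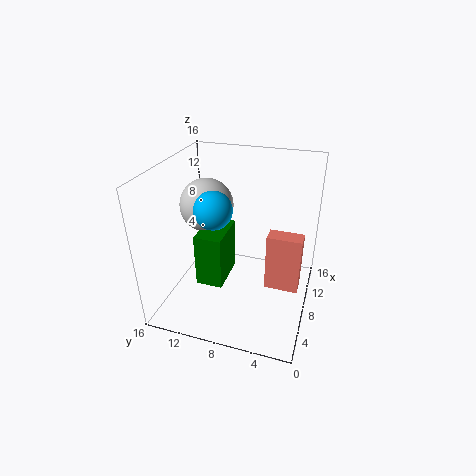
a_1 = 6
b_1 = 10
c_1 = 12
a_2 = 9
b_2 = 1
c_2 = 1
p_2 = 2
t_2 = 7
a_3 = 5
b_3 = 9
c_3 = 3
p_3 = 5
t_3 = 6
a_4 = 9
b_4 = 12
c_4 = 11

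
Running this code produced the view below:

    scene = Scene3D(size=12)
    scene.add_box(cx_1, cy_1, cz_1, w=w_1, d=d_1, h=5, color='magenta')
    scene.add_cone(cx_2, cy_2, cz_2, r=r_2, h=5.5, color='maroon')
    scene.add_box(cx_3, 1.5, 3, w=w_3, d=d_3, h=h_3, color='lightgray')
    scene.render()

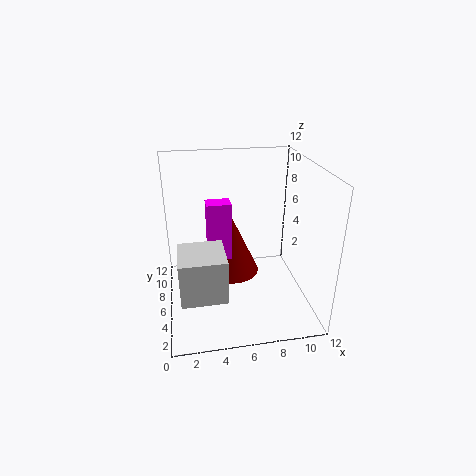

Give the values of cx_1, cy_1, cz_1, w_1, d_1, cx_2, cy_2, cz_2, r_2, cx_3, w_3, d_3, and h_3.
cx_1 = 3.5
cy_1 = 6
cz_1 = 4
w_1 = 2
d_1 = 1.5
cx_2 = 6
cy_2 = 9
cz_2 = 1
r_2 = 2.5
cx_3 = 1
w_3 = 3.5
d_3 = 3.5
h_3 = 3.5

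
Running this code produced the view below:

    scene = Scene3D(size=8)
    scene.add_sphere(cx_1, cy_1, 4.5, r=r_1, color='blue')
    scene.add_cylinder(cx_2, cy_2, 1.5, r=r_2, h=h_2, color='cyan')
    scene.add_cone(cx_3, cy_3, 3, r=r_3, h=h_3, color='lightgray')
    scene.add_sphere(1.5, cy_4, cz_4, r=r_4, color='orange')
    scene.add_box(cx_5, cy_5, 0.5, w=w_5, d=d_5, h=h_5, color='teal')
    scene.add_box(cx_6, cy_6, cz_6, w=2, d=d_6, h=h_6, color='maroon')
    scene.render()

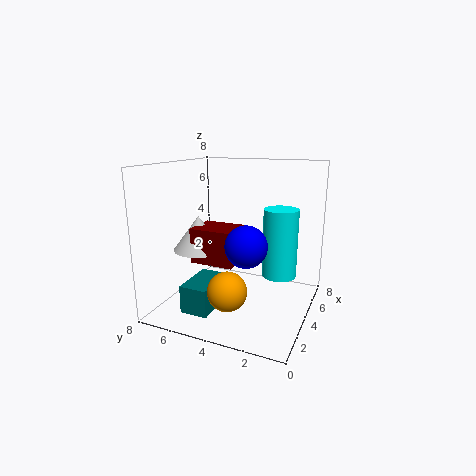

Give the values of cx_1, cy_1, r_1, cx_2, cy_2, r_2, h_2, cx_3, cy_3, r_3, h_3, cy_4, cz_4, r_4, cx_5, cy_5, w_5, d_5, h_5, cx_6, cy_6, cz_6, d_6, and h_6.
cx_1 = 1.5
cy_1 = 2.5
r_1 = 1
cx_2 = 5.5
cy_2 = 2
r_2 = 1
h_2 = 4
cx_3 = 4
cy_3 = 6.5
r_3 = 1.5
h_3 = 2
cy_4 = 3.5
cz_4 = 2
r_4 = 1
cx_5 = 1
cy_5 = 4.5
w_5 = 2.5
d_5 = 1.5
h_5 = 1.5
cx_6 = 3
cy_6 = 4
cz_6 = 2.5
d_6 = 2.5
h_6 = 2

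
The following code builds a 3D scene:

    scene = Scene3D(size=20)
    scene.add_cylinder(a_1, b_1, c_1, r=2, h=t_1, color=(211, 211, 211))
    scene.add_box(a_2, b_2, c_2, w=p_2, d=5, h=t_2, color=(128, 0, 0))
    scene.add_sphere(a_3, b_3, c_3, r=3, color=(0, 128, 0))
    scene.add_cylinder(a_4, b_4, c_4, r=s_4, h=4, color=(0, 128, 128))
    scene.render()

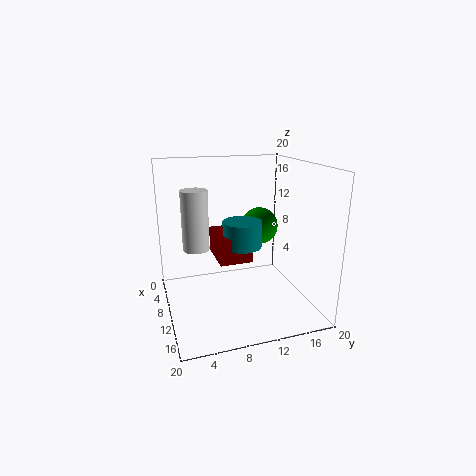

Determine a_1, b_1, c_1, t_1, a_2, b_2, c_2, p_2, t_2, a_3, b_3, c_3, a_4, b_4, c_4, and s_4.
a_1 = 5; b_1 = 5; c_1 = 7; t_1 = 9; a_2 = 1; b_2 = 8; c_2 = 5; p_2 = 7; t_2 = 4; a_3 = 3; b_3 = 16; c_3 = 9; a_4 = 6; b_4 = 12; c_4 = 7; s_4 = 3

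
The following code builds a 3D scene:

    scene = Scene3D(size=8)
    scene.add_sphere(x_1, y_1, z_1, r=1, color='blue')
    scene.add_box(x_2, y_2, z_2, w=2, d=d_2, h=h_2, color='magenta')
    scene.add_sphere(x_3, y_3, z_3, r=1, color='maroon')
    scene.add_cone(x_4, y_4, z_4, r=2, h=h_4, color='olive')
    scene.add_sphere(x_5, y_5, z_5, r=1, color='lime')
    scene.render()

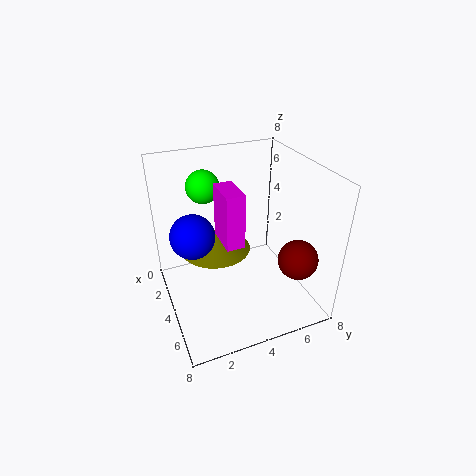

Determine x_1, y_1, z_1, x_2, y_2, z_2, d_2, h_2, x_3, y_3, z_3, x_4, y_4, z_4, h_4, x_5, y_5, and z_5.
x_1 = 6; y_1 = 1; z_1 = 6; x_2 = 3; y_2 = 3; z_2 = 4; d_2 = 1; h_2 = 3; x_3 = 7; y_3 = 6; z_3 = 4; x_4 = 3; y_4 = 3; z_4 = 3; h_4 = 1; x_5 = 1; y_5 = 3; z_5 = 6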